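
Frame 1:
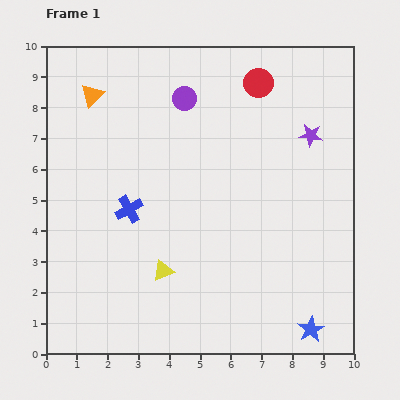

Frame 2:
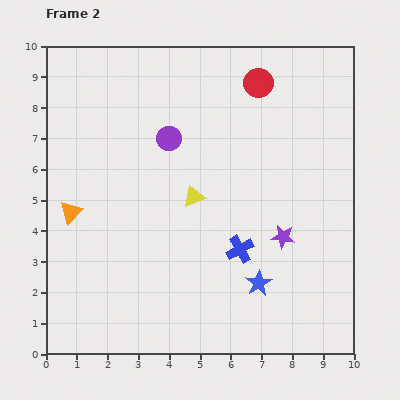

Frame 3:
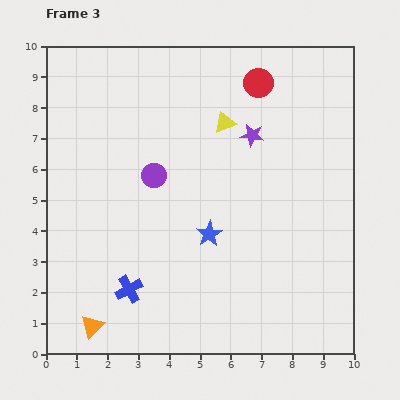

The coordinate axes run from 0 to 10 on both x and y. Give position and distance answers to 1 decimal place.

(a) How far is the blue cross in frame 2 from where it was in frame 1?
3.8

The blue cross moved from (2.7, 4.7) to (6.3, 3.4), a distance of √(3.6² + 1.3²) ≈ 3.8.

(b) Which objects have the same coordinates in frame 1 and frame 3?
the red circle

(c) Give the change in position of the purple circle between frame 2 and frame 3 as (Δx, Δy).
(-0.5, -1.2)

The purple circle was at (4.0, 7.0) in frame 2 and (3.5, 5.8) in frame 3.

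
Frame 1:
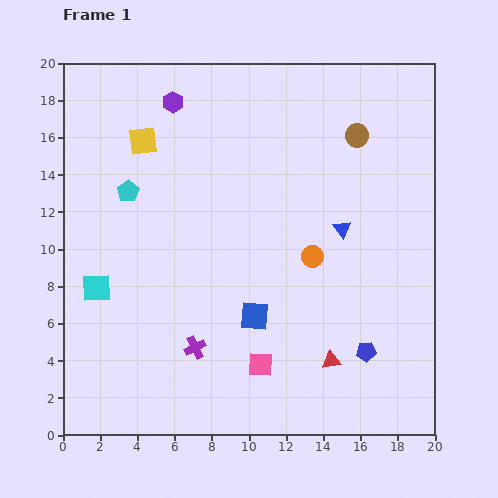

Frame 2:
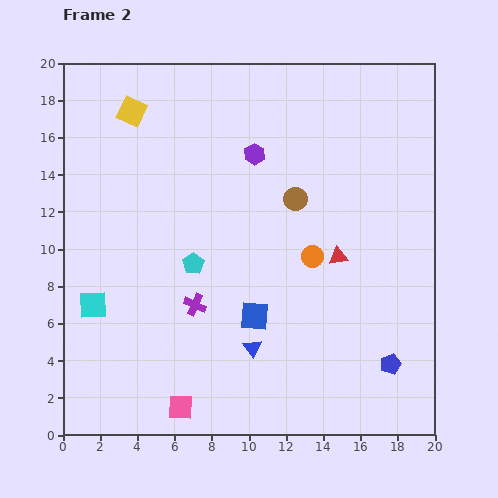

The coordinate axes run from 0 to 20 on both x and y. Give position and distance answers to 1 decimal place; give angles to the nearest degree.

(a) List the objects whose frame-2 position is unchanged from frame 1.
the blue square, the orange circle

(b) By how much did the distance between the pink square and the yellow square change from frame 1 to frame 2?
+2.5

Distance in frame 1: 13.6. Distance in frame 2: 16.1.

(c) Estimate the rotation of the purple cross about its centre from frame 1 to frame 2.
40° counter-clockwise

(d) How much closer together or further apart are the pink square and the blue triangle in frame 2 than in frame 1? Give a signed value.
-3.5

Distance in frame 1: 8.5. Distance in frame 2: 5.0.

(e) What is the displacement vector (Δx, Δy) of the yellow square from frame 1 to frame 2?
(-0.6, 1.6)

The yellow square was at (4.3, 15.8) in frame 1 and (3.7, 17.4) in frame 2.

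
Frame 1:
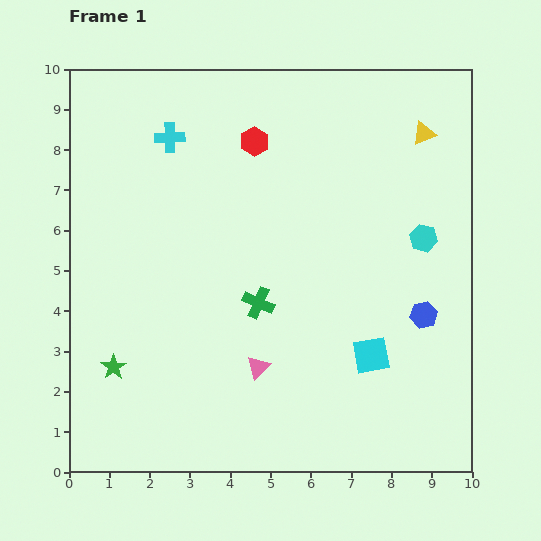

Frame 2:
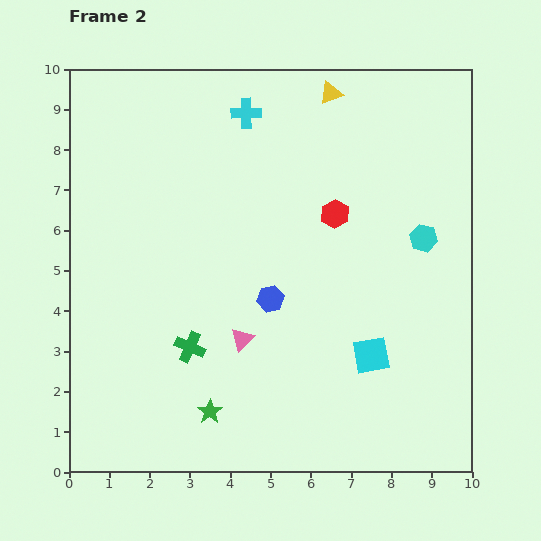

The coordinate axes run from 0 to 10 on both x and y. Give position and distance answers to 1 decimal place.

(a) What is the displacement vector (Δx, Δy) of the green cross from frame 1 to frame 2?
(-1.7, -1.1)

The green cross was at (4.7, 4.2) in frame 1 and (3.0, 3.1) in frame 2.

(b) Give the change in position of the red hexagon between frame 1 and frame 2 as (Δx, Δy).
(2.0, -1.8)

The red hexagon was at (4.6, 8.2) in frame 1 and (6.6, 6.4) in frame 2.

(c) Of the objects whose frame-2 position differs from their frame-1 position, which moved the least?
the pink triangle

(moved 0.8)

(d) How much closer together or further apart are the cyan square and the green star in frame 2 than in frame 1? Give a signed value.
-2.2

Distance in frame 1: 6.4. Distance in frame 2: 4.2.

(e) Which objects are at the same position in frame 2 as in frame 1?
the cyan hexagon, the cyan square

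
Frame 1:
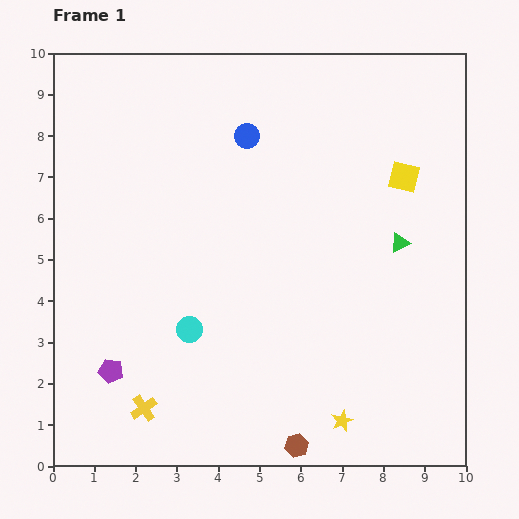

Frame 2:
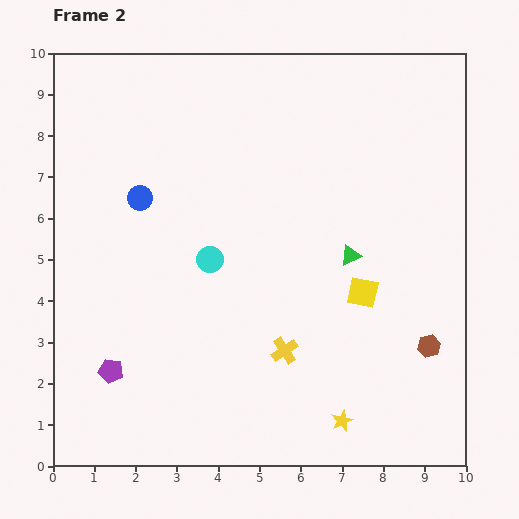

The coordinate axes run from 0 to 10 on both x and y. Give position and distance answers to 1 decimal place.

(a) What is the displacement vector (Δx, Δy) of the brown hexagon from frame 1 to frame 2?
(3.2, 2.4)

The brown hexagon was at (5.9, 0.5) in frame 1 and (9.1, 2.9) in frame 2.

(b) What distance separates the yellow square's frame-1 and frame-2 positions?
3.0

The yellow square moved from (8.5, 7.0) to (7.5, 4.2), a distance of √(1.0² + 2.8²) ≈ 3.0.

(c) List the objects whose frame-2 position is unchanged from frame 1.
the yellow star, the purple pentagon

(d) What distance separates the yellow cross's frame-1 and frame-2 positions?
3.7

The yellow cross moved from (2.2, 1.4) to (5.6, 2.8), a distance of √(3.4² + 1.4²) ≈ 3.7.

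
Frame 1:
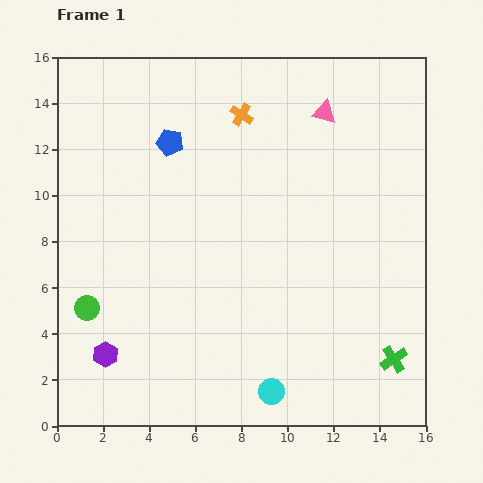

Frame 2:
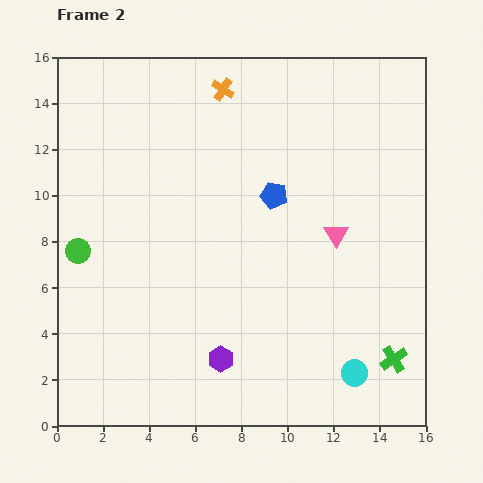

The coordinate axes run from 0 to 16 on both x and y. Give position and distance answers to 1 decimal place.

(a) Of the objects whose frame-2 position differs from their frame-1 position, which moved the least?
the orange cross

(moved 1.4)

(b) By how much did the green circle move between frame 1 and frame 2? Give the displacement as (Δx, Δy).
(-0.4, 2.5)

The green circle was at (1.3, 5.1) in frame 1 and (0.9, 7.6) in frame 2.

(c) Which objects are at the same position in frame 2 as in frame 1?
the green cross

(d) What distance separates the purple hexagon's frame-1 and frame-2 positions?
5.0

The purple hexagon moved from (2.1, 3.1) to (7.1, 2.9), a distance of √(5.0² + 0.2²) ≈ 5.0.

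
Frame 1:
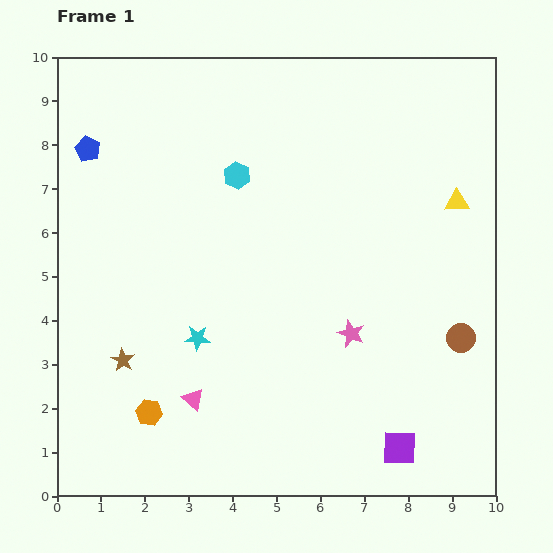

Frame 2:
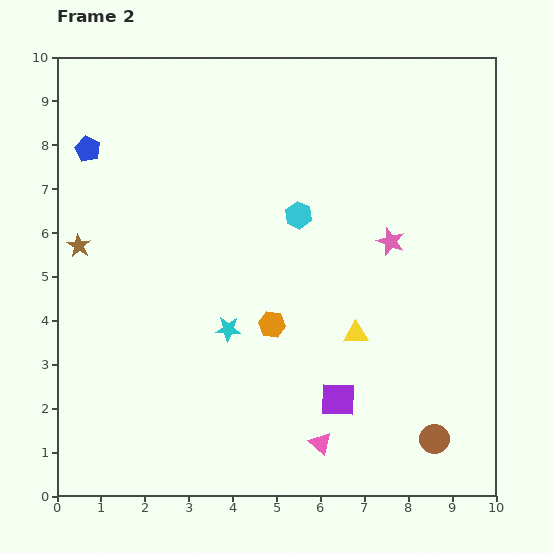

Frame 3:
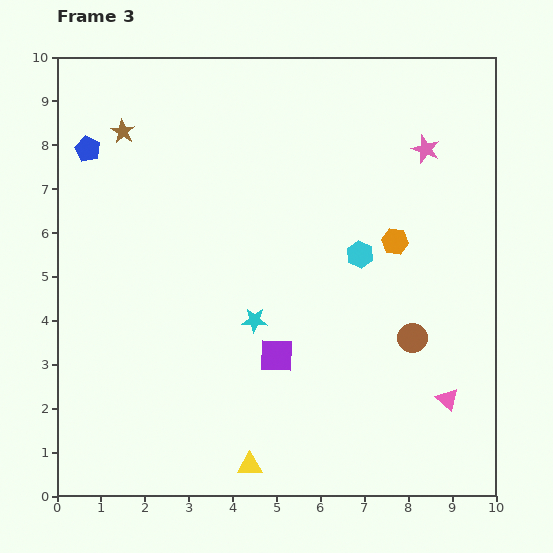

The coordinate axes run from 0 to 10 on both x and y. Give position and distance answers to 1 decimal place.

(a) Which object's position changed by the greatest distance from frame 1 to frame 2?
the yellow triangle

(moved 3.8; next 3.4)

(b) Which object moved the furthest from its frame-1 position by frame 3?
the yellow triangle

(moved 7.6; next 6.8)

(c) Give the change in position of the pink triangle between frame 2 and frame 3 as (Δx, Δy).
(2.9, 1.0)

The pink triangle was at (6.0, 1.2) in frame 2 and (8.9, 2.2) in frame 3.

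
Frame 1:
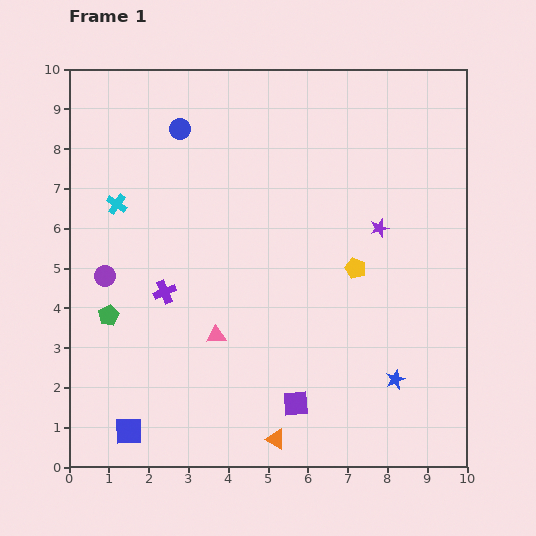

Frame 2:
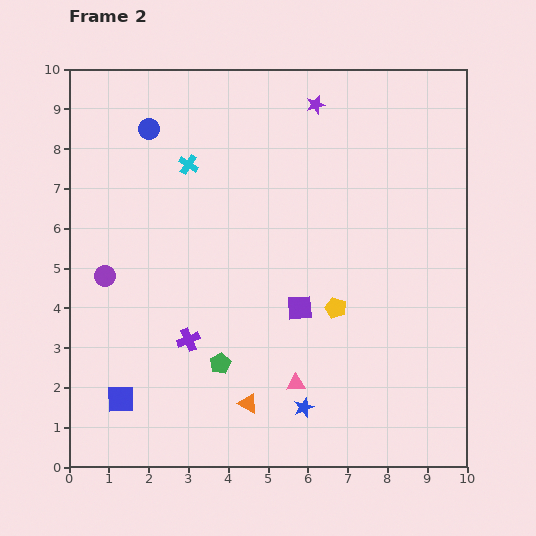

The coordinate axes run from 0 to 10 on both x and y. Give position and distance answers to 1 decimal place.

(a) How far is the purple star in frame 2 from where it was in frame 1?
3.5

The purple star moved from (7.8, 6.0) to (6.2, 9.1), a distance of √(1.6² + 3.1²) ≈ 3.5.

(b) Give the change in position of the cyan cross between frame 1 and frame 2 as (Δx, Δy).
(1.8, 1.0)

The cyan cross was at (1.2, 6.6) in frame 1 and (3.0, 7.6) in frame 2.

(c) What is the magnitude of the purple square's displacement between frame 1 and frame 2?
2.4

The purple square moved from (5.7, 1.6) to (5.8, 4.0), a distance of √(0.1² + 2.4²) ≈ 2.4.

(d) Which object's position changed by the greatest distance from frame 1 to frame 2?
the purple star

(moved 3.5; next 3.0)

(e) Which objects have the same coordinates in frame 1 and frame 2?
the purple circle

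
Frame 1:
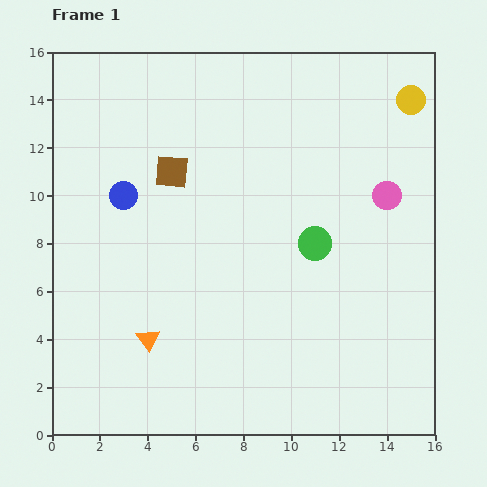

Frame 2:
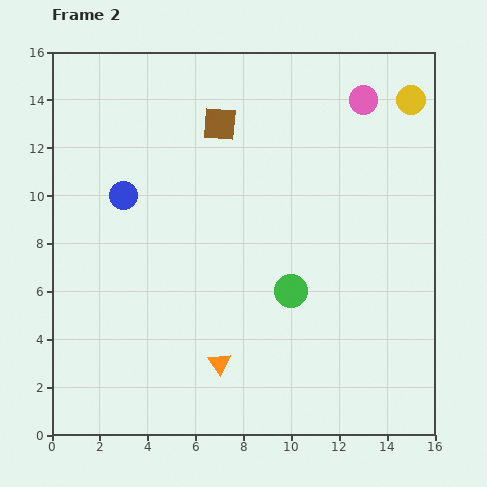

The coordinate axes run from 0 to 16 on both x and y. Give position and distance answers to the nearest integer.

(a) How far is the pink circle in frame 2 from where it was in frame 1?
4

The pink circle moved from (14, 10) to (13, 14), a distance of √(1² + 4²) ≈ 4.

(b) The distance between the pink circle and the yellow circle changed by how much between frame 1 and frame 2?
-2

Distance in frame 1: 4. Distance in frame 2: 2.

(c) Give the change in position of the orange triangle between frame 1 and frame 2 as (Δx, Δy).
(3, -1)

The orange triangle was at (4, 4) in frame 1 and (7, 3) in frame 2.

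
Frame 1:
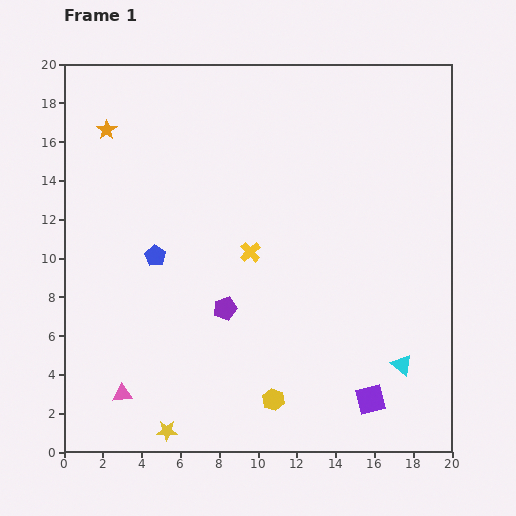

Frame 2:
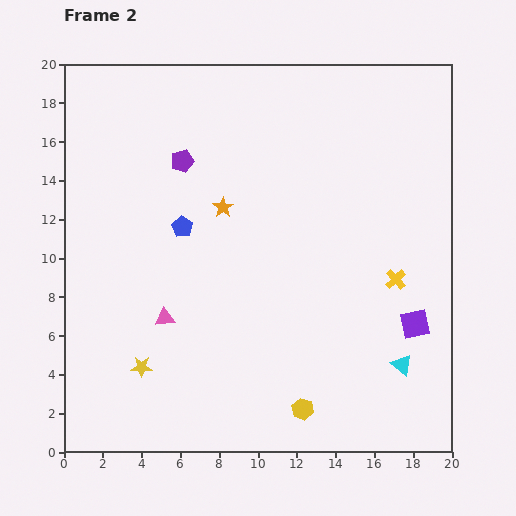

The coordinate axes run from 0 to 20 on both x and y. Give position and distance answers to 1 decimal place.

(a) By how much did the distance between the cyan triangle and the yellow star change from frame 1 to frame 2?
+0.8

Distance in frame 1: 12.6. Distance in frame 2: 13.4.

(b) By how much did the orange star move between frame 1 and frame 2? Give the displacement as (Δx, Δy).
(6.0, -4.0)

The orange star was at (2.2, 16.6) in frame 1 and (8.2, 12.6) in frame 2.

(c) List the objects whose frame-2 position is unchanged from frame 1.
the cyan triangle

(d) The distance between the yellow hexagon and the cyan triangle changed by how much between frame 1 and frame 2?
-1.2

Distance in frame 1: 6.8. Distance in frame 2: 5.6.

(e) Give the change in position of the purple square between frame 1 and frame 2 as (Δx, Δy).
(2.3, 3.9)

The purple square was at (15.8, 2.7) in frame 1 and (18.1, 6.6) in frame 2.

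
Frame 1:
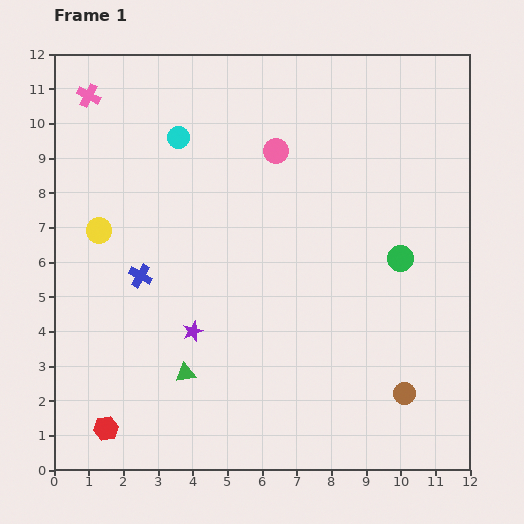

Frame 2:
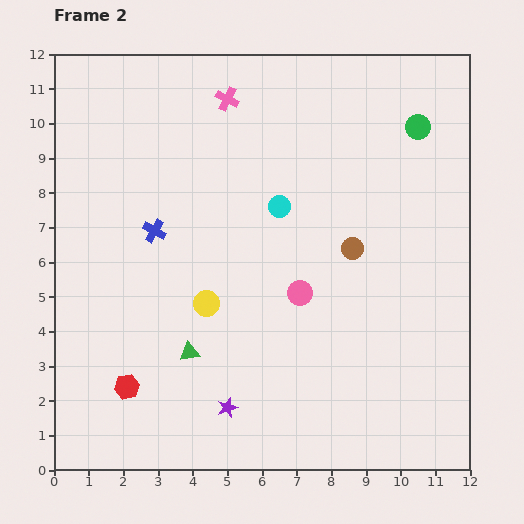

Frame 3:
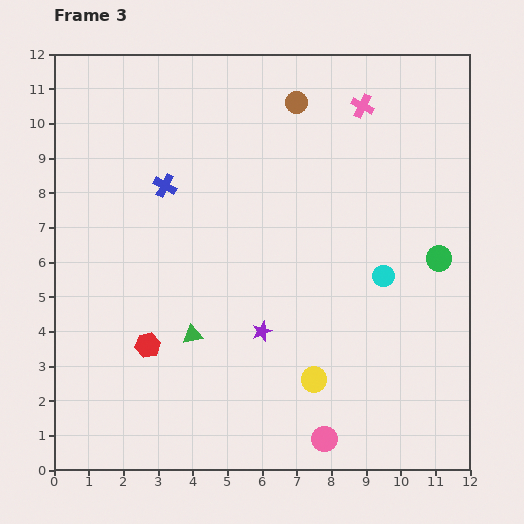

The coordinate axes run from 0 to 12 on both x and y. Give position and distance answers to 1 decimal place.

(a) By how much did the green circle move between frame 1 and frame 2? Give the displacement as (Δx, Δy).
(0.5, 3.8)

The green circle was at (10.0, 6.1) in frame 1 and (10.5, 9.9) in frame 2.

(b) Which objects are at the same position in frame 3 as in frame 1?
none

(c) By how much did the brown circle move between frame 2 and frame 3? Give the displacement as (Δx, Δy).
(-1.6, 4.2)

The brown circle was at (8.6, 6.4) in frame 2 and (7.0, 10.6) in frame 3.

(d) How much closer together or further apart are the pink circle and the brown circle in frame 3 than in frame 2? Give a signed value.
+7.7

Distance in frame 2: 2.0. Distance in frame 3: 9.7.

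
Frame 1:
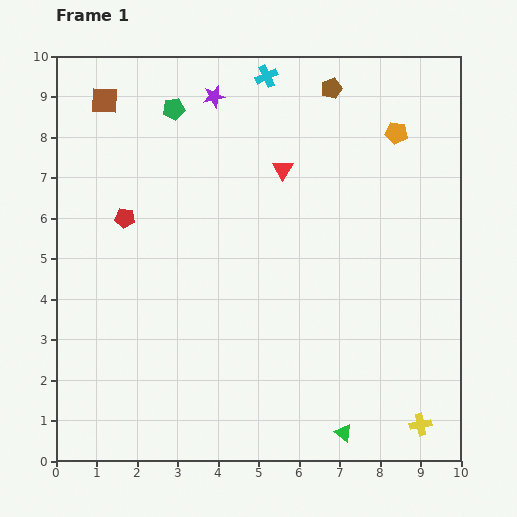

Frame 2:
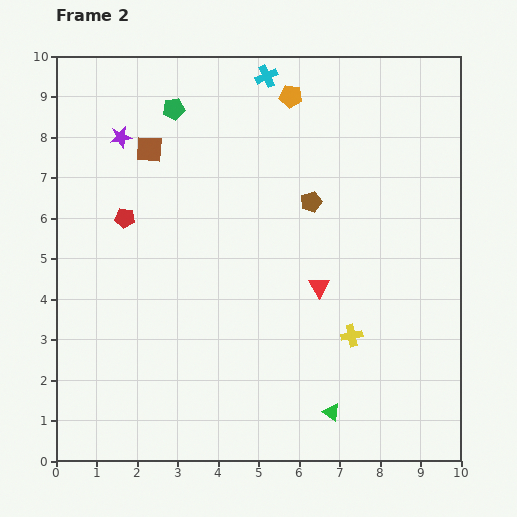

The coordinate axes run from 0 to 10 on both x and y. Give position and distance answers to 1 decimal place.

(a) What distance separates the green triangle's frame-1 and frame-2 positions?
0.6

The green triangle moved from (7.1, 0.7) to (6.8, 1.2), a distance of √(0.3² + 0.5²) ≈ 0.6.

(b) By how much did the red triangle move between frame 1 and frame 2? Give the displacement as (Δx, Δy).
(0.9, -2.9)

The red triangle was at (5.6, 7.2) in frame 1 and (6.5, 4.3) in frame 2.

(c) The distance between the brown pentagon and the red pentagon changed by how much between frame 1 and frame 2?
-1.4

Distance in frame 1: 6.0. Distance in frame 2: 4.6.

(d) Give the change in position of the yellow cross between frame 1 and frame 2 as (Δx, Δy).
(-1.7, 2.2)

The yellow cross was at (9.0, 0.9) in frame 1 and (7.3, 3.1) in frame 2.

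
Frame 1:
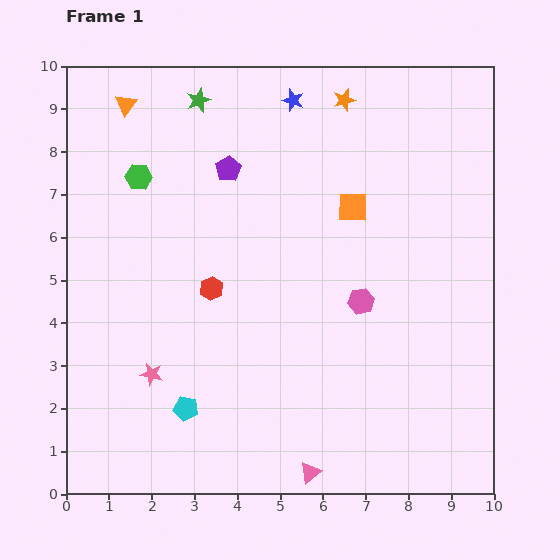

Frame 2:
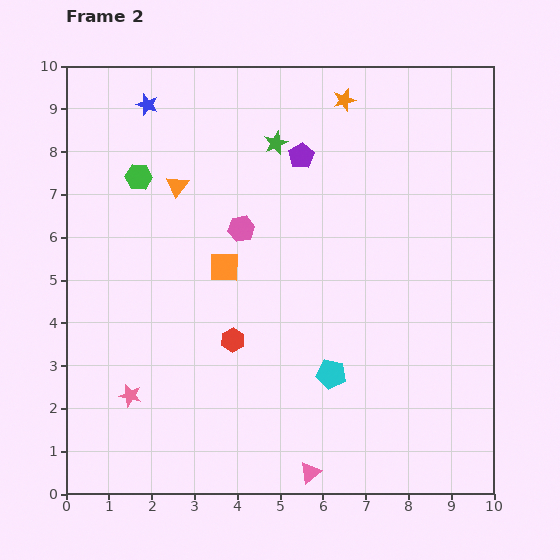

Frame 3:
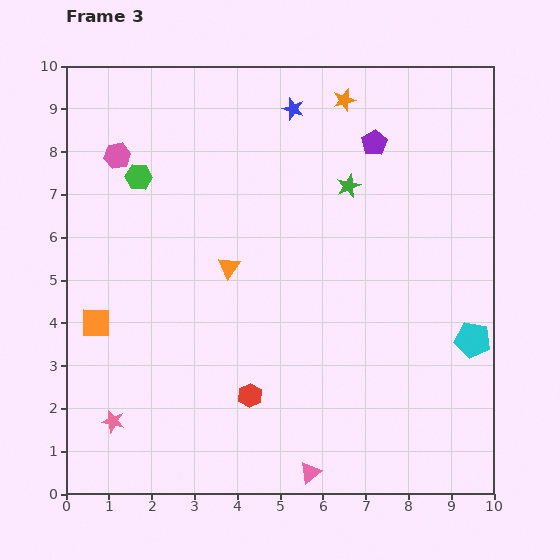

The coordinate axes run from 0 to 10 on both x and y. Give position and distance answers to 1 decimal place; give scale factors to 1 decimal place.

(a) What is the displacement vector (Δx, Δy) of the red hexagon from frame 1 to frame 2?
(0.5, -1.2)

The red hexagon was at (3.4, 4.8) in frame 1 and (3.9, 3.6) in frame 2.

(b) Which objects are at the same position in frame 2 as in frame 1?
the pink triangle, the green hexagon, the orange star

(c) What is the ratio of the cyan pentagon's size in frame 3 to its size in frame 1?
1.5×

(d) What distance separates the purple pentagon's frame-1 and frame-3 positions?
3.5

The purple pentagon moved from (3.8, 7.6) to (7.2, 8.2), a distance of √(3.4² + 0.6²) ≈ 3.5.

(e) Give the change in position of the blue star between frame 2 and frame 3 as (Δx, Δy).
(3.4, -0.1)

The blue star was at (1.9, 9.1) in frame 2 and (5.3, 9.0) in frame 3.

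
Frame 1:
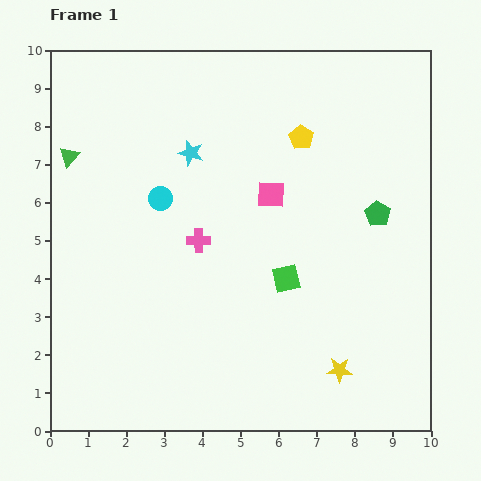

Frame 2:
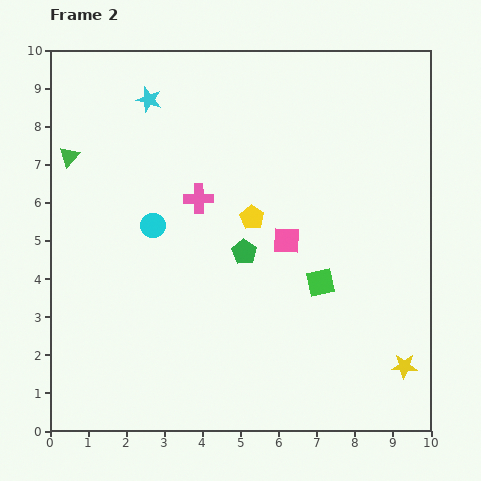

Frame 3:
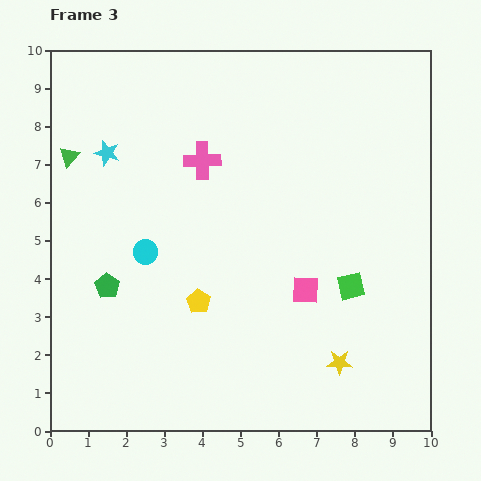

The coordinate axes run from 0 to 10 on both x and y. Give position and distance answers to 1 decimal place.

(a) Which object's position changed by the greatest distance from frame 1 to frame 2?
the green pentagon

(moved 3.6; next 2.5)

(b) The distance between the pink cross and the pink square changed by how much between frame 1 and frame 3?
+2.1

Distance in frame 1: 2.2. Distance in frame 3: 4.3.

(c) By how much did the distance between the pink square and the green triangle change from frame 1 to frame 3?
+1.7

Distance in frame 1: 5.4. Distance in frame 3: 7.1.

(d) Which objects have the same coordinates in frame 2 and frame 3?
the green triangle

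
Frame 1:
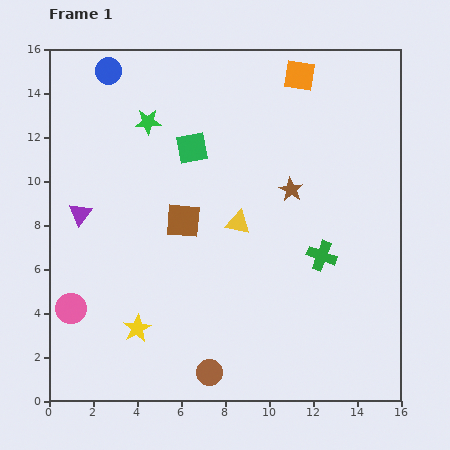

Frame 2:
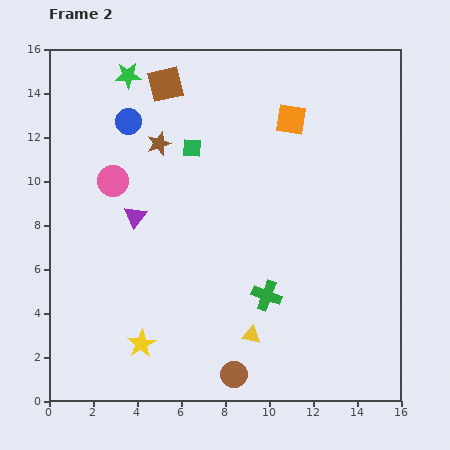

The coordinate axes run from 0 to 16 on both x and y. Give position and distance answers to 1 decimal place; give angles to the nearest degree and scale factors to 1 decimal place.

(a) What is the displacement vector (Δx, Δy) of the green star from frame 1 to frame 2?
(-0.9, 2.1)

The green star was at (4.5, 12.7) in frame 1 and (3.6, 14.8) in frame 2.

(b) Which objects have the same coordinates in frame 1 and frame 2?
the green square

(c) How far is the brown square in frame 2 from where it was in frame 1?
6.3

The brown square moved from (6.1, 8.2) to (5.3, 14.4), a distance of √(0.8² + 6.2²) ≈ 6.3.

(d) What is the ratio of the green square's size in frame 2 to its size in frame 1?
0.6×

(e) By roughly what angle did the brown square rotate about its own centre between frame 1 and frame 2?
18° counter-clockwise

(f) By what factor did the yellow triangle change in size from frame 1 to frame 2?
0.8×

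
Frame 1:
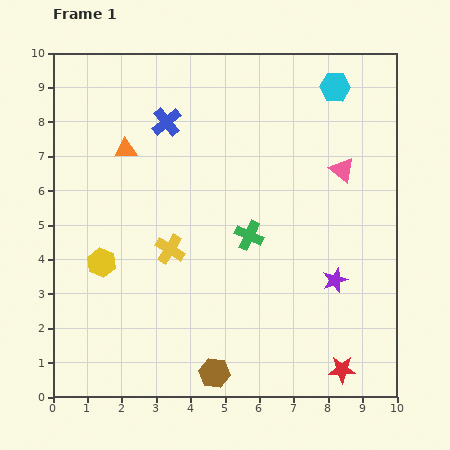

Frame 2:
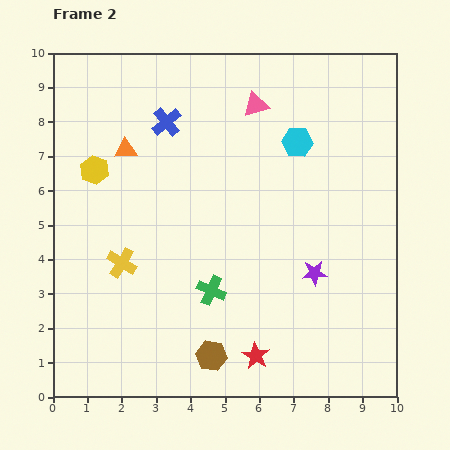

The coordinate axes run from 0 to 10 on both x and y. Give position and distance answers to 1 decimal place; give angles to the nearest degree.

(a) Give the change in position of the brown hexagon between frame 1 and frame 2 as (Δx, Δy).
(-0.1, 0.5)

The brown hexagon was at (4.7, 0.7) in frame 1 and (4.6, 1.2) in frame 2.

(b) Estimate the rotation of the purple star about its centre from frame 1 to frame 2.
18° clockwise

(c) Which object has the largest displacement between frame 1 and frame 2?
the pink triangle

(moved 3.1; next 2.7)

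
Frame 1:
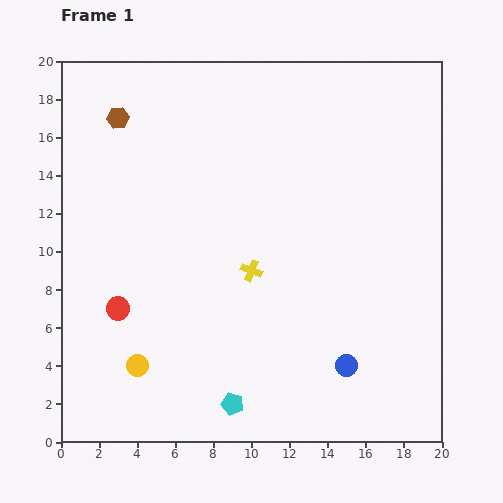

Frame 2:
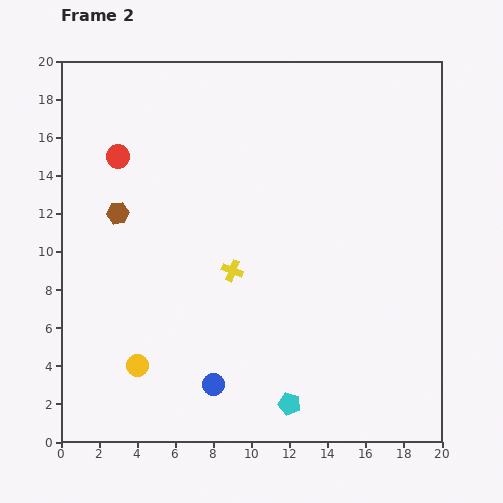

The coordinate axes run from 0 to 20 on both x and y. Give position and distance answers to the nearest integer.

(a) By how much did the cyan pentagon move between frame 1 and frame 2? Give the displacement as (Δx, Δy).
(3, 0)

The cyan pentagon was at (9, 2) in frame 1 and (12, 2) in frame 2.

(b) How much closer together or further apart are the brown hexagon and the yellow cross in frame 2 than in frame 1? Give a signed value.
-4

Distance in frame 1: 11. Distance in frame 2: 7.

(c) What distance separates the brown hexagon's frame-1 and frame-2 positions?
5

The brown hexagon moved from (3, 17) to (3, 12), a distance of √(0² + 5²) ≈ 5.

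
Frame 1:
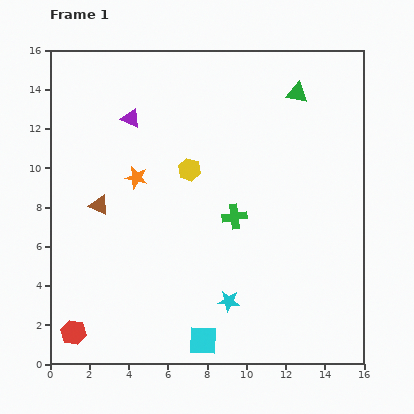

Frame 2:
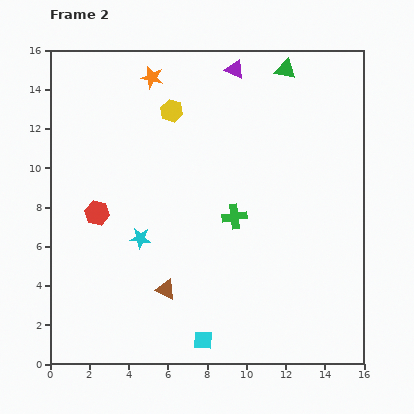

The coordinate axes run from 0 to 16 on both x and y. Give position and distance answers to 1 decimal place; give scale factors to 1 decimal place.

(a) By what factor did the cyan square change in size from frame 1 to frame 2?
0.6×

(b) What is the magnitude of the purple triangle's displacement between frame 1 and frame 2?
5.9

The purple triangle moved from (4.1, 12.5) to (9.4, 15.0), a distance of √(5.3² + 2.5²) ≈ 5.9.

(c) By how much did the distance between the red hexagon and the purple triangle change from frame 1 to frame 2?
-1.2

Distance in frame 1: 11.3. Distance in frame 2: 10.1.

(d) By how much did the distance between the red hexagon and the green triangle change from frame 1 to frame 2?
-4.6

Distance in frame 1: 16.7. Distance in frame 2: 12.1.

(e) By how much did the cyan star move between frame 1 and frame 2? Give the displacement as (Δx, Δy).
(-4.5, 3.2)

The cyan star was at (9.1, 3.2) in frame 1 and (4.6, 6.4) in frame 2.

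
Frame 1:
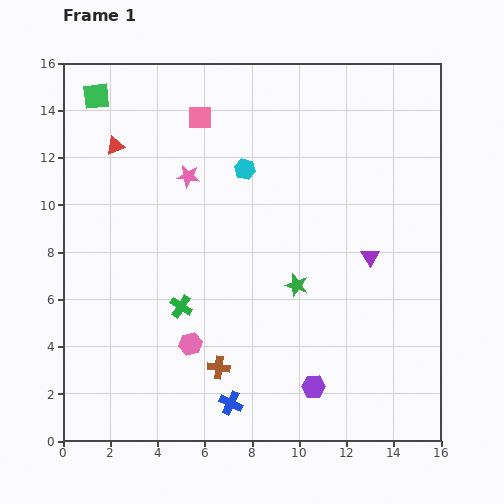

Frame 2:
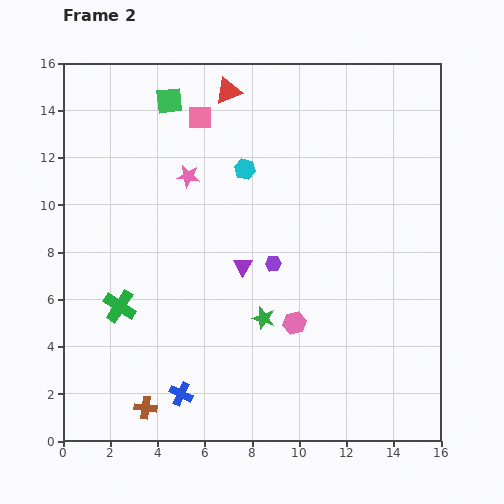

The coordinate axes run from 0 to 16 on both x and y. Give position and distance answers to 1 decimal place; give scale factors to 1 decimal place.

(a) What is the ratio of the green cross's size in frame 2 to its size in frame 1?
1.4×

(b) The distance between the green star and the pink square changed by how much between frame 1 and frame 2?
+0.7

Distance in frame 1: 8.2. Distance in frame 2: 8.9.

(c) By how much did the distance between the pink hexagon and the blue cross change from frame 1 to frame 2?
+2.7

Distance in frame 1: 3.0. Distance in frame 2: 5.7.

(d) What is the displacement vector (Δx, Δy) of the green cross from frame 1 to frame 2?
(-2.6, 0.0)

The green cross was at (5.0, 5.7) in frame 1 and (2.4, 5.7) in frame 2.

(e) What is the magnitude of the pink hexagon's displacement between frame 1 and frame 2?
4.5

The pink hexagon moved from (5.4, 4.1) to (9.8, 5.0), a distance of √(4.4² + 0.9²) ≈ 4.5.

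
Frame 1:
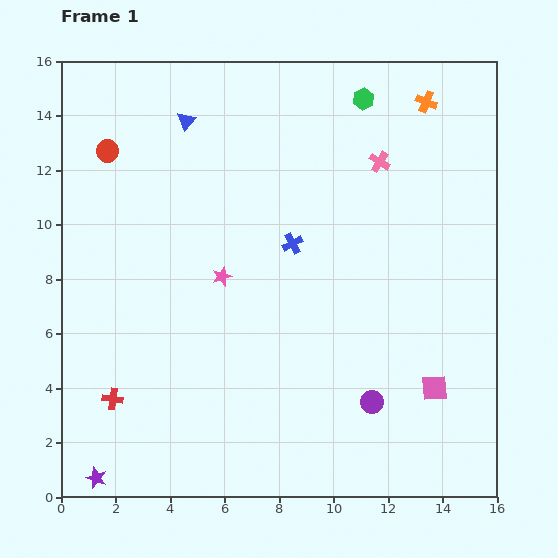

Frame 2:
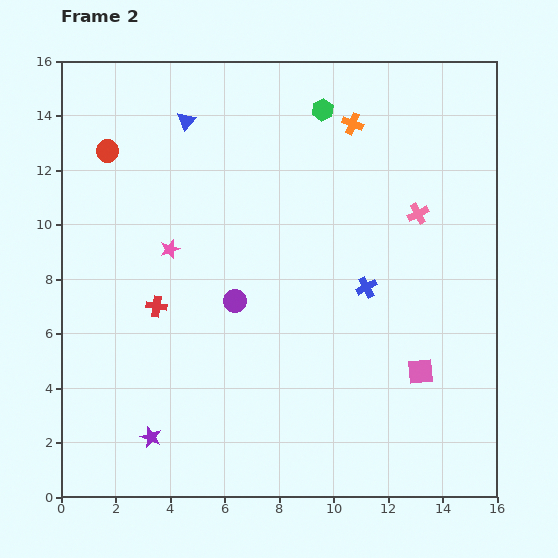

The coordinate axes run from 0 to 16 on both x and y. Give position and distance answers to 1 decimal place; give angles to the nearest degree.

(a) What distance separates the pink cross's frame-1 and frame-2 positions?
2.4

The pink cross moved from (11.7, 12.3) to (13.1, 10.4), a distance of √(1.4² + 1.9²) ≈ 2.4.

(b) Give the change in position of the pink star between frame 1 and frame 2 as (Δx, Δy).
(-1.9, 1.0)

The pink star was at (5.9, 8.1) in frame 1 and (4.0, 9.1) in frame 2.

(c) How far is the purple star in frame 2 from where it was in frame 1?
2.5

The purple star moved from (1.3, 0.7) to (3.3, 2.2), a distance of √(2.0² + 1.5²) ≈ 2.5.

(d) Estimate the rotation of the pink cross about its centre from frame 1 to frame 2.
31° clockwise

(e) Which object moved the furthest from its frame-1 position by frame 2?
the purple circle

(moved 6.2; next 3.8)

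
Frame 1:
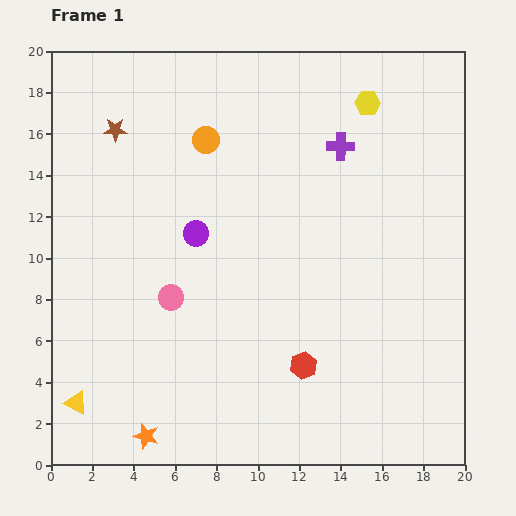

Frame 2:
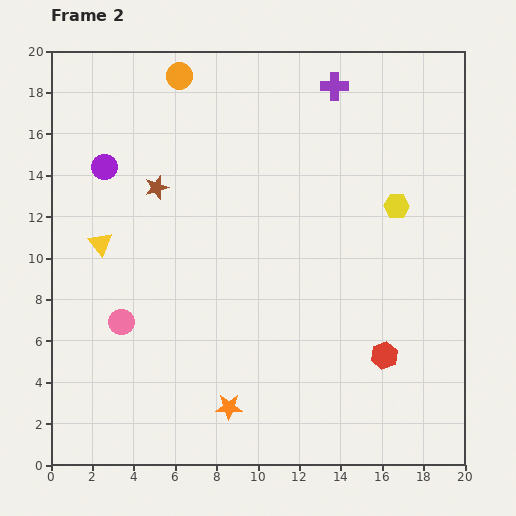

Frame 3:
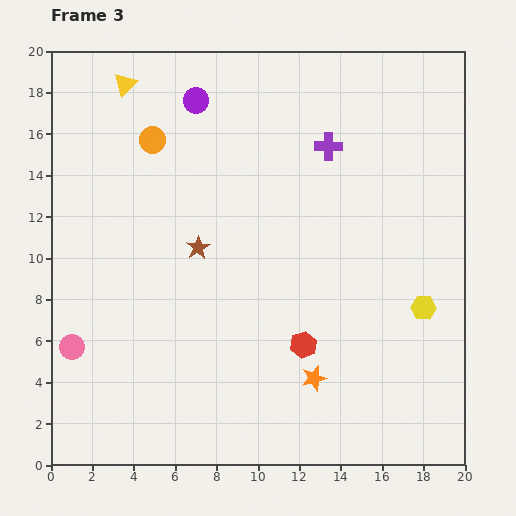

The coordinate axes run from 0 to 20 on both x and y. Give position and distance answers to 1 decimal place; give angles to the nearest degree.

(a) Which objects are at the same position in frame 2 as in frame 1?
none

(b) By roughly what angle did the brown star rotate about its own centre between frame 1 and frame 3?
31° counter-clockwise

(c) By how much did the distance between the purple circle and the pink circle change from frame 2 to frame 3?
+5.8

Distance in frame 2: 7.5. Distance in frame 3: 13.3.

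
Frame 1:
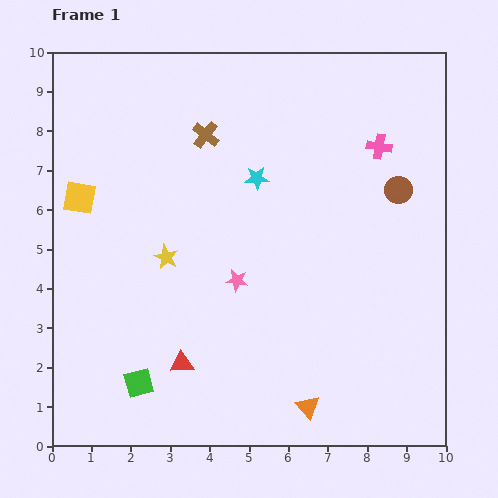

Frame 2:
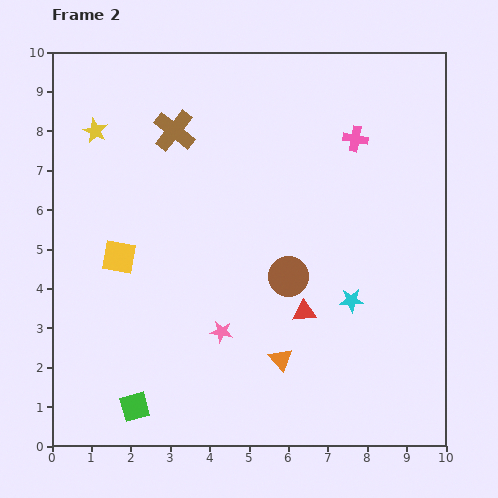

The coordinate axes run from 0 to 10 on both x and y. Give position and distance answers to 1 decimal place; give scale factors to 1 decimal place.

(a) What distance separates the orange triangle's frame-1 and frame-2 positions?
1.4

The orange triangle moved from (6.5, 1.0) to (5.8, 2.2), a distance of √(0.7² + 1.2²) ≈ 1.4.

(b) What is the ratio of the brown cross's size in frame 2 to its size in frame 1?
1.5×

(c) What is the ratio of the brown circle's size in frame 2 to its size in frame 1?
1.4×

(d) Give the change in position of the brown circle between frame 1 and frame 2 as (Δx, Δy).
(-2.8, -2.2)

The brown circle was at (8.8, 6.5) in frame 1 and (6.0, 4.3) in frame 2.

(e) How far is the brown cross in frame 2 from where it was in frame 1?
0.8

The brown cross moved from (3.9, 7.9) to (3.1, 8.0), a distance of √(0.8² + 0.1²) ≈ 0.8.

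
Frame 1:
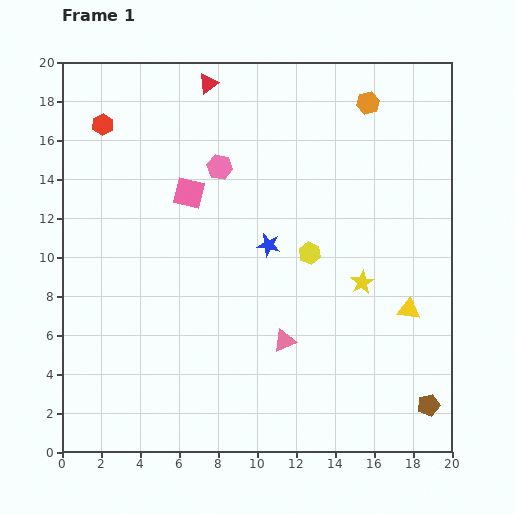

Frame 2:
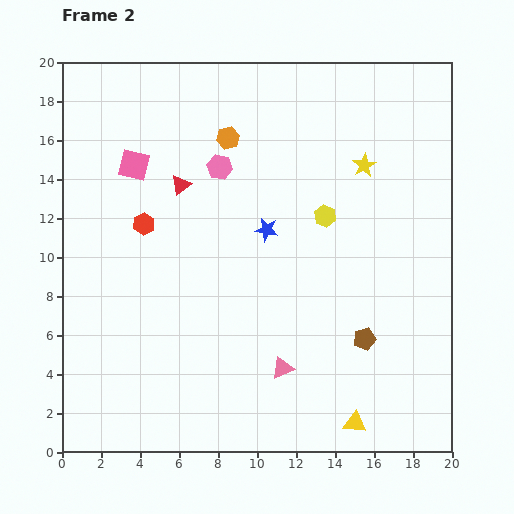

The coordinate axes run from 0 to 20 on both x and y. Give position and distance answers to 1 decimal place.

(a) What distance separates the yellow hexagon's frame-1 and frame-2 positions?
2.1

The yellow hexagon moved from (12.7, 10.2) to (13.5, 12.1), a distance of √(0.8² + 1.9²) ≈ 2.1.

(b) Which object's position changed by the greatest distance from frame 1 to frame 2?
the orange hexagon

(moved 7.4; next 6.4)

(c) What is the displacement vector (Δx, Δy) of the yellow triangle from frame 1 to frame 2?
(-2.8, -5.8)

The yellow triangle was at (17.8, 7.3) in frame 1 and (15.0, 1.5) in frame 2.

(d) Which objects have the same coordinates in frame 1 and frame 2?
the pink hexagon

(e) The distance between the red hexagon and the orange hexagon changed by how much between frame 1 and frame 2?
-7.4

Distance in frame 1: 13.6. Distance in frame 2: 6.2.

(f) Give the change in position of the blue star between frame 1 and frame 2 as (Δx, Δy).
(-0.1, 0.8)

The blue star was at (10.6, 10.6) in frame 1 and (10.5, 11.4) in frame 2.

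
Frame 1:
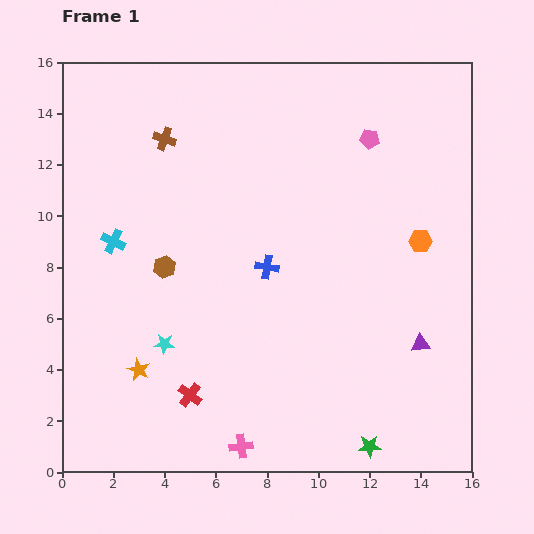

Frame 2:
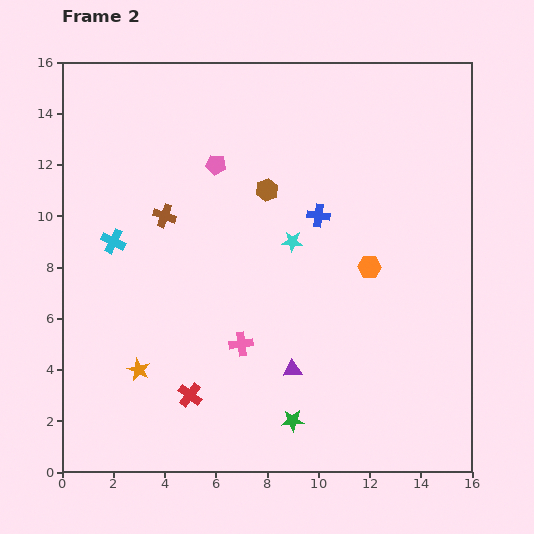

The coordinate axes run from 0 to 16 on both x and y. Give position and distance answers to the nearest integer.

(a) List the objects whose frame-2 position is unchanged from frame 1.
the cyan cross, the red cross, the orange star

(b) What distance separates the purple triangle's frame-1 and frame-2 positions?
5

The purple triangle moved from (14, 5) to (9, 4), a distance of √(5² + 1²) ≈ 5.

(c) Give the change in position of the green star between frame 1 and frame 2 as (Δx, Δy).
(-3, 1)

The green star was at (12, 1) in frame 1 and (9, 2) in frame 2.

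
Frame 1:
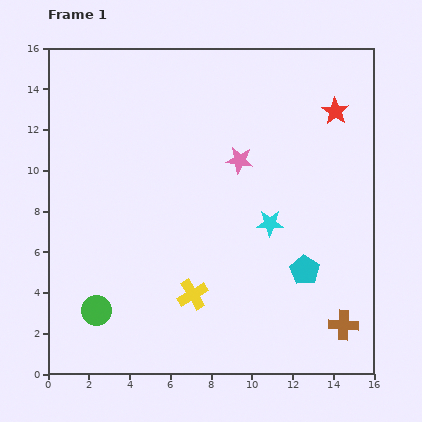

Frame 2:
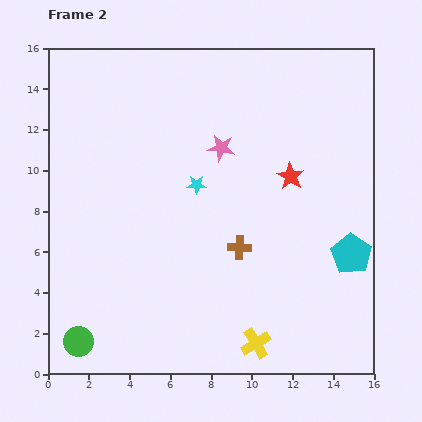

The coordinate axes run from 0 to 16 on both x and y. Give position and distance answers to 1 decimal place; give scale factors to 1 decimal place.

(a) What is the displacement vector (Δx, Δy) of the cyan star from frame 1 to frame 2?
(-3.6, 1.9)

The cyan star was at (10.9, 7.4) in frame 1 and (7.3, 9.3) in frame 2.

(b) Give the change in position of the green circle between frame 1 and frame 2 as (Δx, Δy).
(-0.9, -1.5)

The green circle was at (2.4, 3.1) in frame 1 and (1.5, 1.6) in frame 2.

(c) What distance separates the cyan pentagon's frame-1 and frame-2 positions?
2.4

The cyan pentagon moved from (12.6, 5.1) to (14.9, 5.9), a distance of √(2.3² + 0.8²) ≈ 2.4.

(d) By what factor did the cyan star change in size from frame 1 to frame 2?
0.7×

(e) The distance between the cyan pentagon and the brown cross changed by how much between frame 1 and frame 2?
+2.2

Distance in frame 1: 3.3. Distance in frame 2: 5.5.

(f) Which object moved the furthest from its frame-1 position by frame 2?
the brown cross

(moved 6.4; next 4.1)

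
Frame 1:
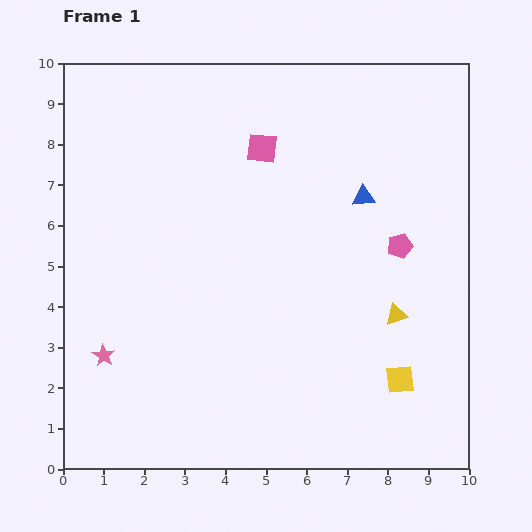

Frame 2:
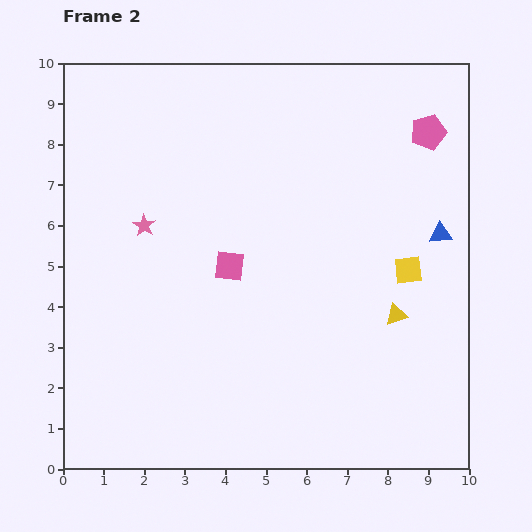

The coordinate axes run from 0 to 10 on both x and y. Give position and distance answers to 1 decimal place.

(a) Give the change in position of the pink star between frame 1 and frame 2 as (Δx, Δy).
(1.0, 3.2)

The pink star was at (1.0, 2.8) in frame 1 and (2.0, 6.0) in frame 2.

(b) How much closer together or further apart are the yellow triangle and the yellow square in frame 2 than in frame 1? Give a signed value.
-0.5

Distance in frame 1: 1.6. Distance in frame 2: 1.1.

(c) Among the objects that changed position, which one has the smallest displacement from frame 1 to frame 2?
the blue triangle

(moved 2.1)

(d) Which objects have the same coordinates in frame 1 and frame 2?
the yellow triangle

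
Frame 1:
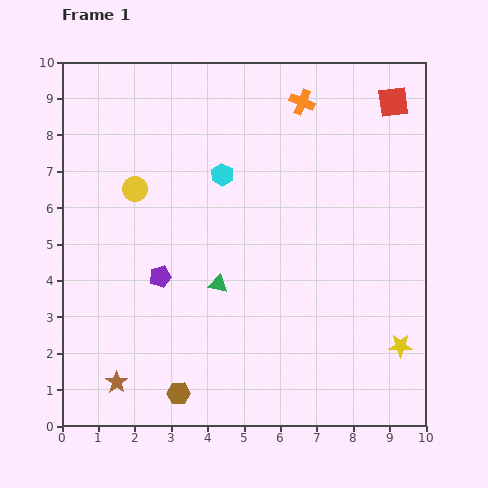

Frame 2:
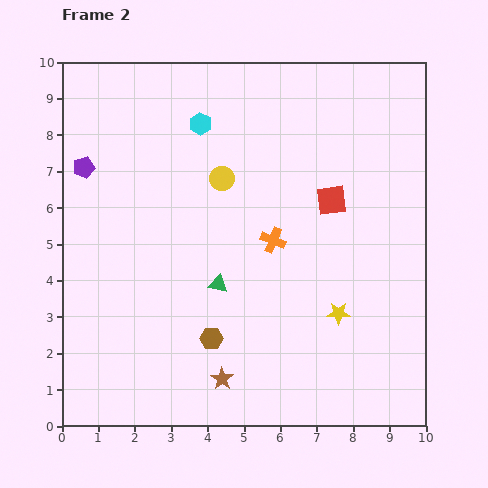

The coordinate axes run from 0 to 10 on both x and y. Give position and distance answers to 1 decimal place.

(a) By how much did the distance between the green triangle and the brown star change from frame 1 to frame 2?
-1.3

Distance in frame 1: 3.9. Distance in frame 2: 2.6.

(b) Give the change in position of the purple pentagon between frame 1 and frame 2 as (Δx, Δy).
(-2.1, 3.0)

The purple pentagon was at (2.7, 4.1) in frame 1 and (0.6, 7.1) in frame 2.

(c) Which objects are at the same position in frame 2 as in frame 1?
the green triangle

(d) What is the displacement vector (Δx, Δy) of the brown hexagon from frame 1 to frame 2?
(0.9, 1.5)

The brown hexagon was at (3.2, 0.9) in frame 1 and (4.1, 2.4) in frame 2.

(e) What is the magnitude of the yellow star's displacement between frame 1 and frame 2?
1.9

The yellow star moved from (9.3, 2.2) to (7.6, 3.1), a distance of √(1.7² + 0.9²) ≈ 1.9.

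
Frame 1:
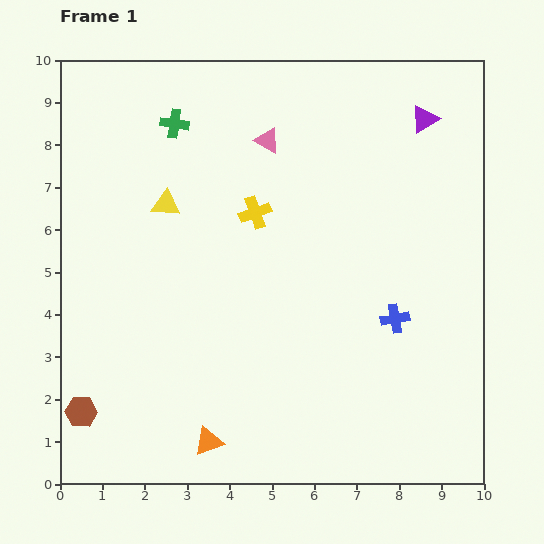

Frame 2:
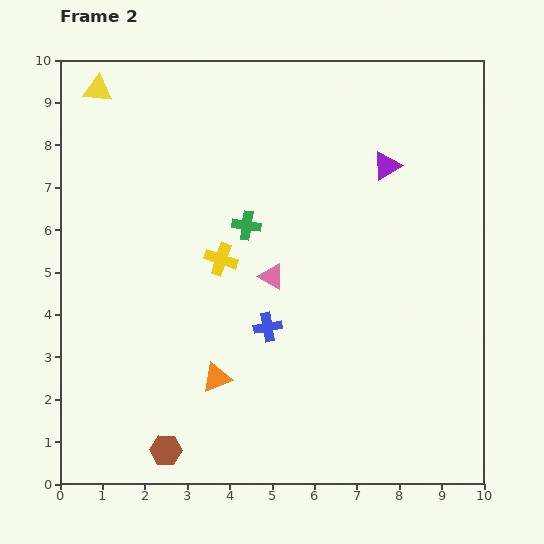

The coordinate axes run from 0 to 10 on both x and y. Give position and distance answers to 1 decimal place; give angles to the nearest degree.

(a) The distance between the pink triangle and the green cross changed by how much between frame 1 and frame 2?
-0.9

Distance in frame 1: 2.2. Distance in frame 2: 1.3.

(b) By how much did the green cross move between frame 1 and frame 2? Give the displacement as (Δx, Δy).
(1.7, -2.4)

The green cross was at (2.7, 8.5) in frame 1 and (4.4, 6.1) in frame 2.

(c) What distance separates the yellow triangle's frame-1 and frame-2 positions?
3.1

The yellow triangle moved from (2.5, 6.6) to (0.9, 9.3), a distance of √(1.6² + 2.7²) ≈ 3.1.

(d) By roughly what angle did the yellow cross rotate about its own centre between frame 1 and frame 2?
39° clockwise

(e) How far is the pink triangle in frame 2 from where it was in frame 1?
3.2

The pink triangle moved from (4.9, 8.1) to (5.0, 4.9), a distance of √(0.1² + 3.2²) ≈ 3.2.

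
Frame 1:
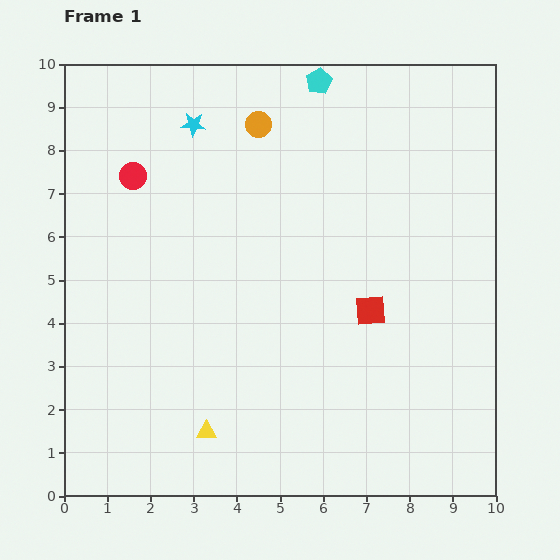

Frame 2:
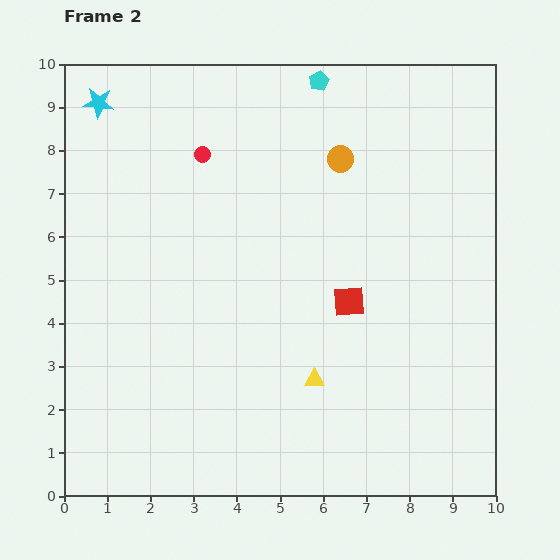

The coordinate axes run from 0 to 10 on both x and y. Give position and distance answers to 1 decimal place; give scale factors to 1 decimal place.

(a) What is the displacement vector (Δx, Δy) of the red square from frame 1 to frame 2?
(-0.5, 0.2)

The red square was at (7.1, 4.3) in frame 1 and (6.6, 4.5) in frame 2.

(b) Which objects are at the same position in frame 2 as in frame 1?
the cyan pentagon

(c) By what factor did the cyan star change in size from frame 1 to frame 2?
1.3×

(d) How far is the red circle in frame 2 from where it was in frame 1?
1.7

The red circle moved from (1.6, 7.4) to (3.2, 7.9), a distance of √(1.6² + 0.5²) ≈ 1.7.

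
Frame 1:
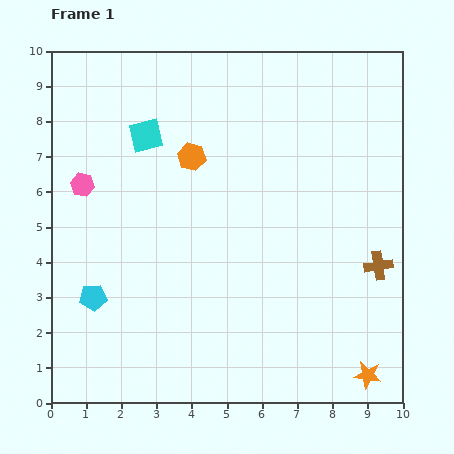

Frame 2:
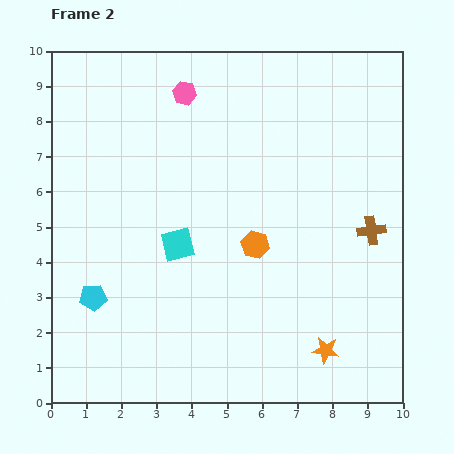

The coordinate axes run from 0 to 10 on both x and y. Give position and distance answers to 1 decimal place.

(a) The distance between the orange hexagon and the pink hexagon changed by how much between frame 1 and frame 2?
+1.5

Distance in frame 1: 3.2. Distance in frame 2: 4.7.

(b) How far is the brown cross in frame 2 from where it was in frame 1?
1.0

The brown cross moved from (9.3, 3.9) to (9.1, 4.9), a distance of √(0.2² + 1.0²) ≈ 1.0.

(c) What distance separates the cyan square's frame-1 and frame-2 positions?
3.2

The cyan square moved from (2.7, 7.6) to (3.6, 4.5), a distance of √(0.9² + 3.1²) ≈ 3.2.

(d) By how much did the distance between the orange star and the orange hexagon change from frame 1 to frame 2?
-4.4

Distance in frame 1: 8.0. Distance in frame 2: 3.6.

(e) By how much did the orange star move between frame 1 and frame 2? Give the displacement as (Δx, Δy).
(-1.2, 0.7)

The orange star was at (9.0, 0.8) in frame 1 and (7.8, 1.5) in frame 2.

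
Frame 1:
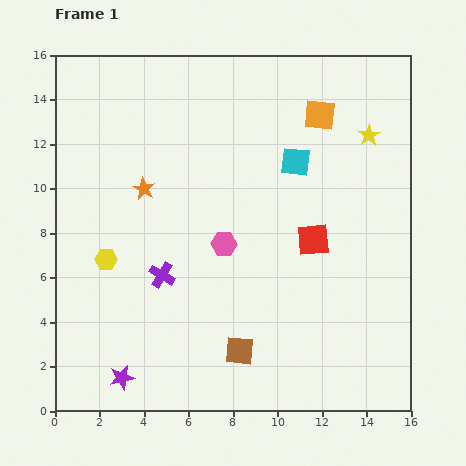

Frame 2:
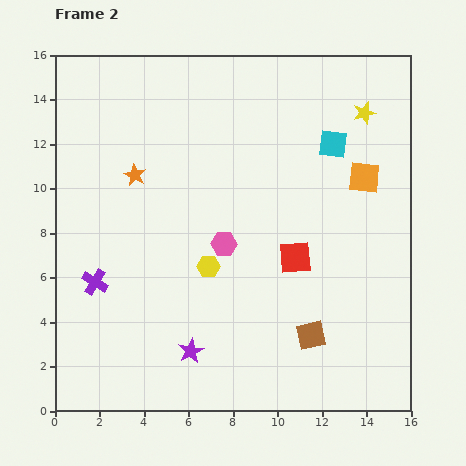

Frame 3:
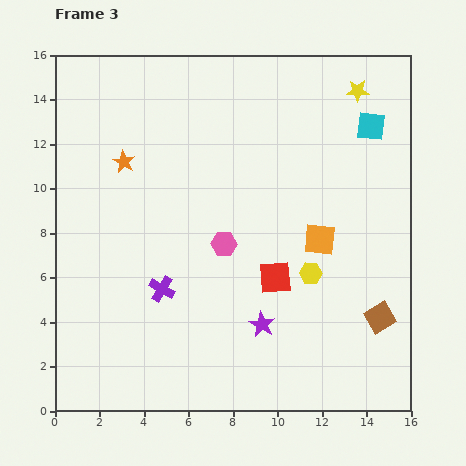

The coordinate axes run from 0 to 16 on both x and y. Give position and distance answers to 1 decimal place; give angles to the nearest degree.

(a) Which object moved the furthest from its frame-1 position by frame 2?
the yellow hexagon

(moved 4.6; next 3.4)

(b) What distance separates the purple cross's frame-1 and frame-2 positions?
3.0

The purple cross moved from (4.8, 6.1) to (1.8, 5.8), a distance of √(3.0² + 0.3²) ≈ 3.0.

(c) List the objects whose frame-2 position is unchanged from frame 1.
the pink hexagon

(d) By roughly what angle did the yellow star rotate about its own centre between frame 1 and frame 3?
31° clockwise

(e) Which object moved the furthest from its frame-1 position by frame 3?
the yellow hexagon

(moved 9.2; next 6.7)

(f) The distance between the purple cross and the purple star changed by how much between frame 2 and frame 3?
-0.5

Distance in frame 2: 5.3. Distance in frame 3: 4.8.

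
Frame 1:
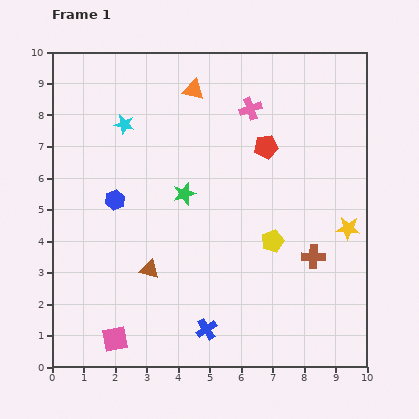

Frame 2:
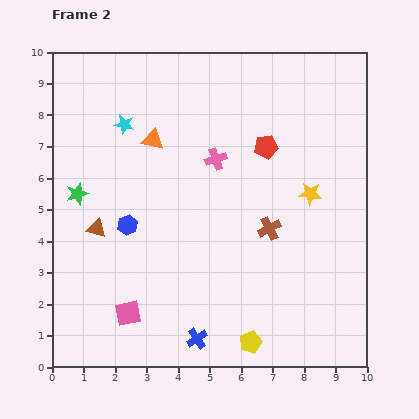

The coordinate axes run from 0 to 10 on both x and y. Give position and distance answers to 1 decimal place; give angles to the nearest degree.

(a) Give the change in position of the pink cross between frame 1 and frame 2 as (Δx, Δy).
(-1.1, -1.6)

The pink cross was at (6.3, 8.2) in frame 1 and (5.2, 6.6) in frame 2.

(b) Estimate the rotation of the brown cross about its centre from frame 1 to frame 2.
29° counter-clockwise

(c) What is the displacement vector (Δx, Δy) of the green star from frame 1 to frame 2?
(-3.4, 0.0)

The green star was at (4.2, 5.5) in frame 1 and (0.8, 5.5) in frame 2.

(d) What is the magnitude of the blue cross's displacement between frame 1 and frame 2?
0.4

The blue cross moved from (4.9, 1.2) to (4.6, 0.9), a distance of √(0.3² + 0.3²) ≈ 0.4.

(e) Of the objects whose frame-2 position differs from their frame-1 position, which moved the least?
the blue cross

(moved 0.4)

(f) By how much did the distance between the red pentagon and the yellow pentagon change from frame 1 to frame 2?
+3.2

Distance in frame 1: 3.0. Distance in frame 2: 6.2.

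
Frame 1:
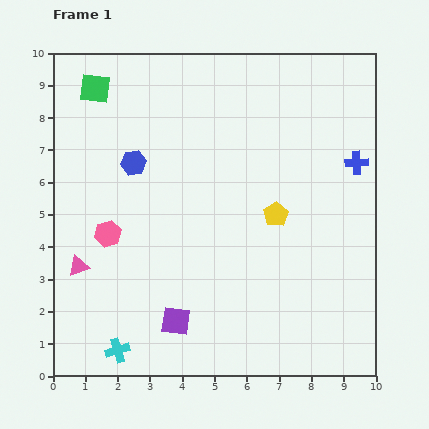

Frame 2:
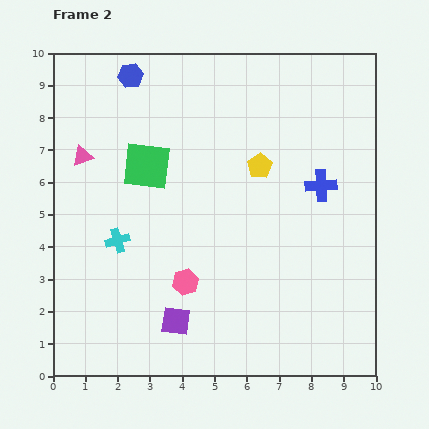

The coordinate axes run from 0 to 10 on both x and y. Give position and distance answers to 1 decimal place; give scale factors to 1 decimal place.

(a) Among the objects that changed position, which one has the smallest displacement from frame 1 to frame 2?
the blue cross

(moved 1.3)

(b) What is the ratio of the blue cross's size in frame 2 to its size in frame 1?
1.4×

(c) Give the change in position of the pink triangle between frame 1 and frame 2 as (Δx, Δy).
(0.1, 3.4)

The pink triangle was at (0.8, 3.4) in frame 1 and (0.9, 6.8) in frame 2.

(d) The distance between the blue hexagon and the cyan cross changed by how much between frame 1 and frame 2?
-0.7

Distance in frame 1: 5.8. Distance in frame 2: 5.1.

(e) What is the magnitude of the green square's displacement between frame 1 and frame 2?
2.9

The green square moved from (1.3, 8.9) to (2.9, 6.5), a distance of √(1.6² + 2.4²) ≈ 2.9.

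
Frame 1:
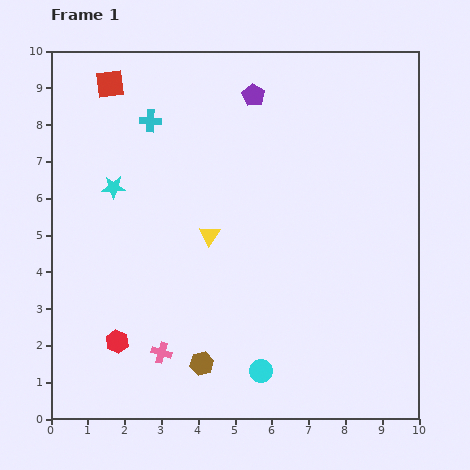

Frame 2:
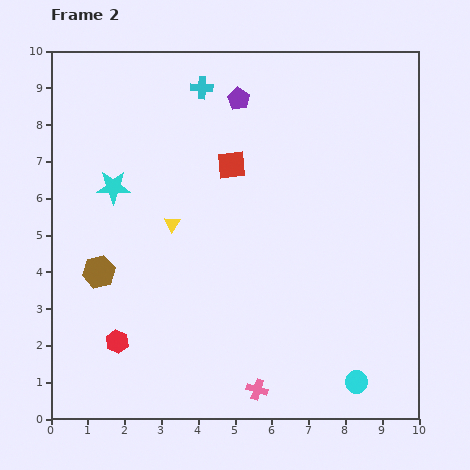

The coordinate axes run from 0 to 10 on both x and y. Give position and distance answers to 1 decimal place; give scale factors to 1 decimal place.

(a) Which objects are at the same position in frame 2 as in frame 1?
the cyan star, the red hexagon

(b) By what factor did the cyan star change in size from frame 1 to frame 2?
1.4×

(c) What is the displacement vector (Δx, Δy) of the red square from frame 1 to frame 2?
(3.3, -2.2)

The red square was at (1.6, 9.1) in frame 1 and (4.9, 6.9) in frame 2.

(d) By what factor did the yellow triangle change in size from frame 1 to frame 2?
0.8×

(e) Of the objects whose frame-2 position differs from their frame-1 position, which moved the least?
the purple pentagon

(moved 0.4)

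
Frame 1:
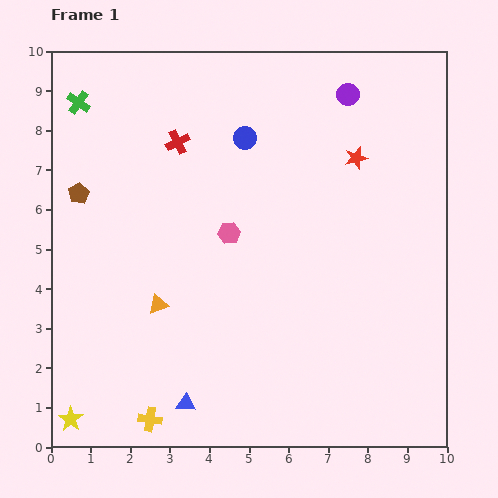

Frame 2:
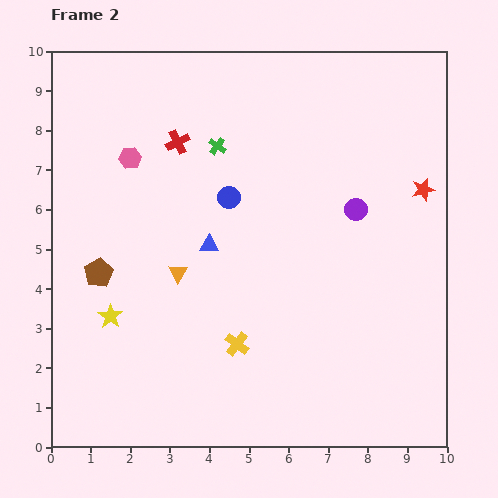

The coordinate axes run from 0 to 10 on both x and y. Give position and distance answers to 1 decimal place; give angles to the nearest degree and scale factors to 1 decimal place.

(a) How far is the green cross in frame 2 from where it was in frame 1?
3.7

The green cross moved from (0.7, 8.7) to (4.2, 7.6), a distance of √(3.5² + 1.1²) ≈ 3.7.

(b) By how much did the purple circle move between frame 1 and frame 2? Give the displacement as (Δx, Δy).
(0.2, -2.9)

The purple circle was at (7.5, 8.9) in frame 1 and (7.7, 6.0) in frame 2.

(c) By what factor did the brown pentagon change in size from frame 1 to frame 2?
1.4×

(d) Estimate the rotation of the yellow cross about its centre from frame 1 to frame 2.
28° clockwise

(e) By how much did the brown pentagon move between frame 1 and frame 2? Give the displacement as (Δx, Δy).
(0.5, -2.0)

The brown pentagon was at (0.7, 6.4) in frame 1 and (1.2, 4.4) in frame 2.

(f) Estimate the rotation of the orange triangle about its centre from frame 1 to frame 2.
36° counter-clockwise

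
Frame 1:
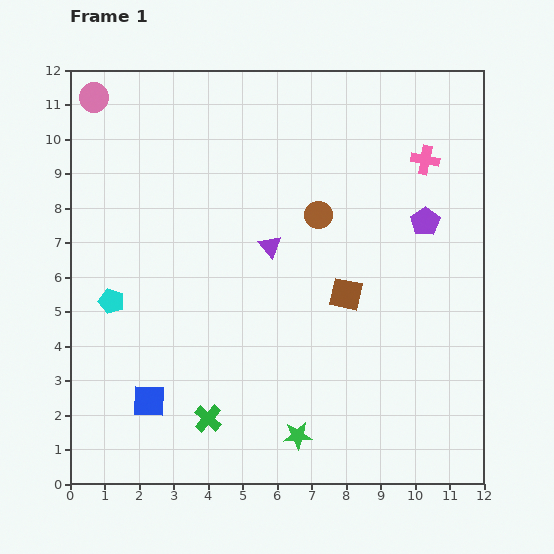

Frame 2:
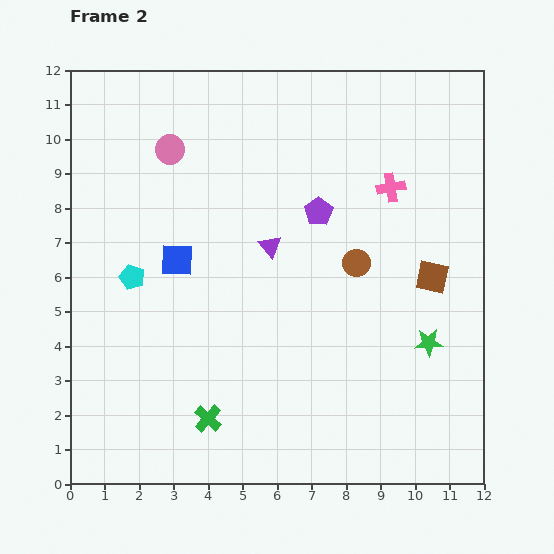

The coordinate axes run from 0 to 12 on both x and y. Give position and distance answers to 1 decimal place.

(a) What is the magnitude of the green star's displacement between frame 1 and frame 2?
4.7

The green star moved from (6.6, 1.4) to (10.4, 4.1), a distance of √(3.8² + 2.7²) ≈ 4.7.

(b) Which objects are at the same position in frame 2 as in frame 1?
the green cross, the purple triangle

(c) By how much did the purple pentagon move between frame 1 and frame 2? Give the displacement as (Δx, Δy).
(-3.1, 0.3)

The purple pentagon was at (10.3, 7.6) in frame 1 and (7.2, 7.9) in frame 2.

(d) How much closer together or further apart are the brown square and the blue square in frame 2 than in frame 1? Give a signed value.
+0.9

Distance in frame 1: 6.5. Distance in frame 2: 7.4.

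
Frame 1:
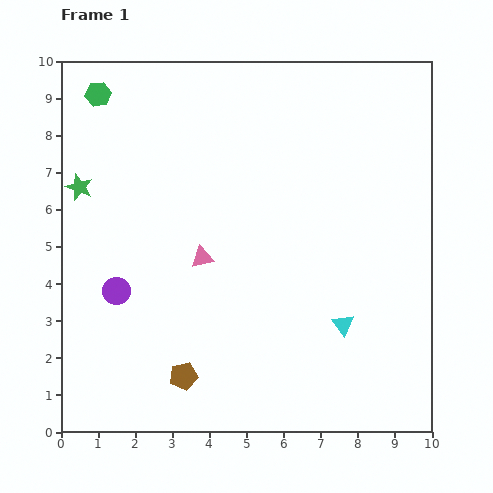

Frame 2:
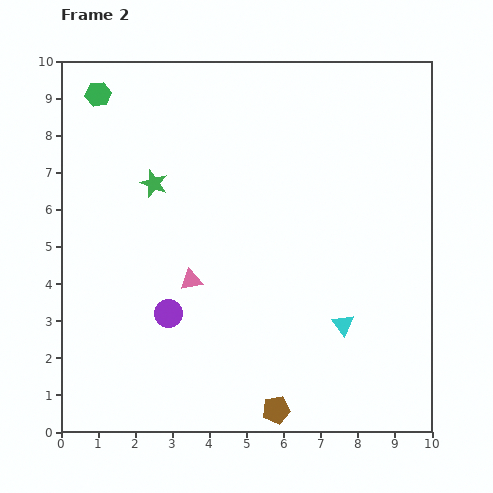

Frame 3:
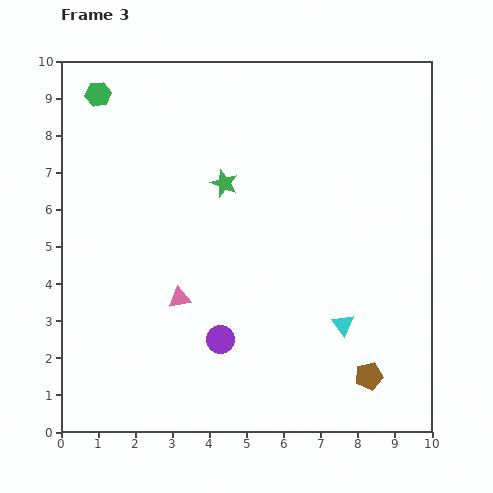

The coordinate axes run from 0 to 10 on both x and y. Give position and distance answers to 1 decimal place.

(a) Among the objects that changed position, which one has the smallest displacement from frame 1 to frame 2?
the pink triangle

(moved 0.7)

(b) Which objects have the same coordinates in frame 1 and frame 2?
the green hexagon, the cyan triangle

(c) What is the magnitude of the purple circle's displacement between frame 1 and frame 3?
3.1

The purple circle moved from (1.5, 3.8) to (4.3, 2.5), a distance of √(2.8² + 1.3²) ≈ 3.1.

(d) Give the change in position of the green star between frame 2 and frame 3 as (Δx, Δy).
(1.9, 0.0)

The green star was at (2.5, 6.7) in frame 2 and (4.4, 6.7) in frame 3.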